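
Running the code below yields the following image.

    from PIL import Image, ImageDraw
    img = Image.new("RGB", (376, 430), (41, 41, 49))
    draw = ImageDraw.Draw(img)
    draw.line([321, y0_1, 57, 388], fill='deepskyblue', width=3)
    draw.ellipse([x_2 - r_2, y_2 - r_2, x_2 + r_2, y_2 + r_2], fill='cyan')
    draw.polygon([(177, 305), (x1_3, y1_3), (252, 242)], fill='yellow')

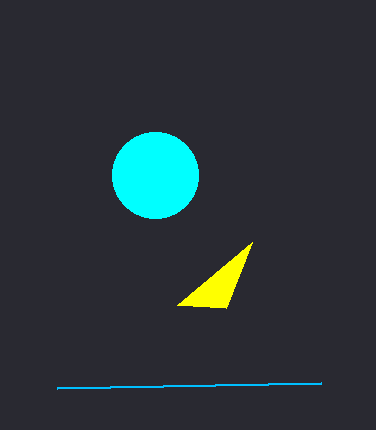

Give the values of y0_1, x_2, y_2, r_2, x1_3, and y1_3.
y0_1 = 383, x_2 = 155, y_2 = 175, r_2 = 43, x1_3 = 226, y1_3 = 308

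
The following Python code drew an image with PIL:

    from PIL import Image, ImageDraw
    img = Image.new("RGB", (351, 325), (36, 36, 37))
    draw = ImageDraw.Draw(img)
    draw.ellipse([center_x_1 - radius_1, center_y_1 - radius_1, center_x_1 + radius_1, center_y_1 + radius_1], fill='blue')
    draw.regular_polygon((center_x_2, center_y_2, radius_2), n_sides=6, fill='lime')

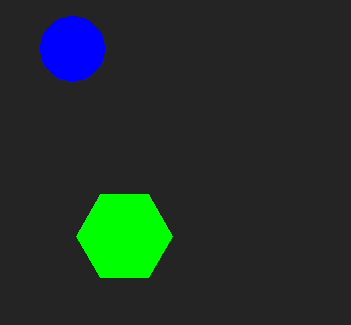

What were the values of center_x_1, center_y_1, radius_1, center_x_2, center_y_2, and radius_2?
center_x_1 = 72; center_y_1 = 48; radius_1 = 32; center_x_2 = 124; center_y_2 = 236; radius_2 = 48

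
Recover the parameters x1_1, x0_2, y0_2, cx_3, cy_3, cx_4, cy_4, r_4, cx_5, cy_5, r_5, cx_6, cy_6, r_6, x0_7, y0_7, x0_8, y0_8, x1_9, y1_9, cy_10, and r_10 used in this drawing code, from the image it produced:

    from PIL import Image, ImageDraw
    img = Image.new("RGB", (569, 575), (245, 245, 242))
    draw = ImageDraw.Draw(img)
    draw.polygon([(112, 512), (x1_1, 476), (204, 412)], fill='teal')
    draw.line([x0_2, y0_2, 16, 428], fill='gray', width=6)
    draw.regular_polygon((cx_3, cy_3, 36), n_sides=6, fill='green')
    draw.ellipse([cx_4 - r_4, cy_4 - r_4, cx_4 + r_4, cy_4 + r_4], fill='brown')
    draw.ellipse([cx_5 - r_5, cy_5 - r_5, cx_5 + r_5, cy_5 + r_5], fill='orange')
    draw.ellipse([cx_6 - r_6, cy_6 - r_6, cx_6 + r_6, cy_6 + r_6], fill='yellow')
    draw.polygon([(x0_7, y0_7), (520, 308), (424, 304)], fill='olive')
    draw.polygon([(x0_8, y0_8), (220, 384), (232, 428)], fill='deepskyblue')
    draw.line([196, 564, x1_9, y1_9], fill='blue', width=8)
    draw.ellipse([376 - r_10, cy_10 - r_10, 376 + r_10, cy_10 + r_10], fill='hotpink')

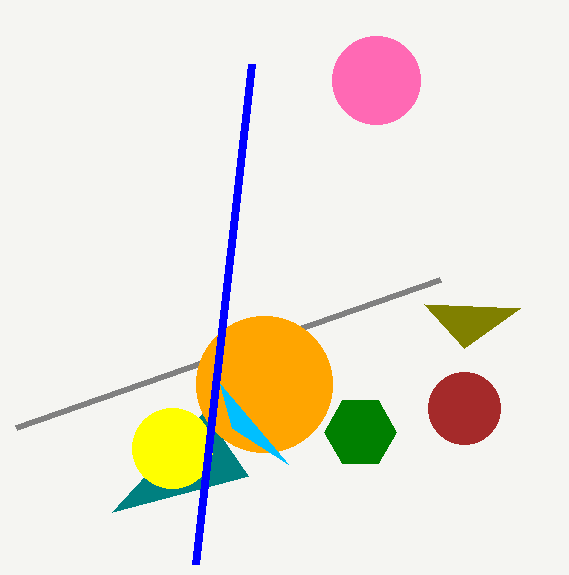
x1_1 = 248
x0_2 = 440
y0_2 = 280
cx_3 = 360
cy_3 = 432
cx_4 = 464
cy_4 = 408
r_4 = 36
cx_5 = 264
cy_5 = 384
r_5 = 68
cx_6 = 172
cy_6 = 448
r_6 = 40
x0_7 = 464
y0_7 = 348
x0_8 = 288
y0_8 = 464
x1_9 = 252
y1_9 = 64
cy_10 = 80
r_10 = 44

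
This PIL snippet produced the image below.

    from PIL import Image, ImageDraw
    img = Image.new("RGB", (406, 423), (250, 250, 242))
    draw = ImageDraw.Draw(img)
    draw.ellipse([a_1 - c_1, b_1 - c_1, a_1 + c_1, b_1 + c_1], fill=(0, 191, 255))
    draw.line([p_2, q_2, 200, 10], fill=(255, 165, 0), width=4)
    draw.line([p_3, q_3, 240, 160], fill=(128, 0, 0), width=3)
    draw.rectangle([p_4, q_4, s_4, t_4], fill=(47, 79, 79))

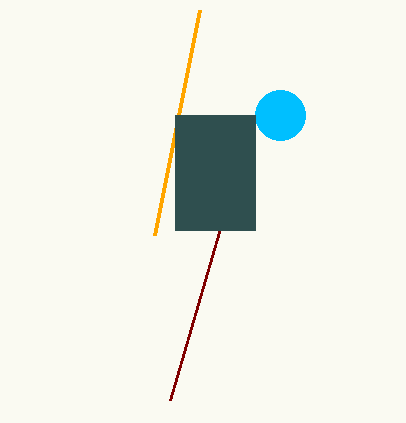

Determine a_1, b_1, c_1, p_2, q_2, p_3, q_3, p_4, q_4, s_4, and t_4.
a_1 = 280; b_1 = 115; c_1 = 25; p_2 = 155; q_2 = 235; p_3 = 170; q_3 = 400; p_4 = 175; q_4 = 115; s_4 = 255; t_4 = 230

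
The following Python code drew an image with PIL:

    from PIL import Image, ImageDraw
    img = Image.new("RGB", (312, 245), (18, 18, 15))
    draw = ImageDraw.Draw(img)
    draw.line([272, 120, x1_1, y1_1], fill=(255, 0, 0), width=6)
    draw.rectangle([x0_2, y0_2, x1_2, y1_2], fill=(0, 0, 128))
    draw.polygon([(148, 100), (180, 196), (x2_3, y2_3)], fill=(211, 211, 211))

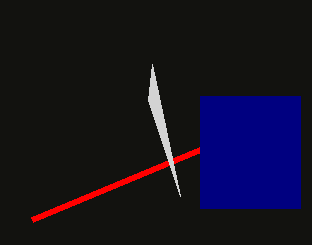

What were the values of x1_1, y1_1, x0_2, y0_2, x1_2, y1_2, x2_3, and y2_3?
x1_1 = 32; y1_1 = 220; x0_2 = 200; y0_2 = 96; x1_2 = 300; y1_2 = 208; x2_3 = 152; y2_3 = 64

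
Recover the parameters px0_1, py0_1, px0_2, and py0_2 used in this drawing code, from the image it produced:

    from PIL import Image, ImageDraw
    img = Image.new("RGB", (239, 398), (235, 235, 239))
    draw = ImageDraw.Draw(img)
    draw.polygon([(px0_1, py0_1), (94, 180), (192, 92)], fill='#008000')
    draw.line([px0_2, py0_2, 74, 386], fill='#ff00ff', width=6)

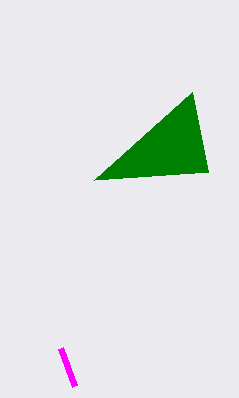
px0_1 = 208
py0_1 = 172
px0_2 = 60
py0_2 = 348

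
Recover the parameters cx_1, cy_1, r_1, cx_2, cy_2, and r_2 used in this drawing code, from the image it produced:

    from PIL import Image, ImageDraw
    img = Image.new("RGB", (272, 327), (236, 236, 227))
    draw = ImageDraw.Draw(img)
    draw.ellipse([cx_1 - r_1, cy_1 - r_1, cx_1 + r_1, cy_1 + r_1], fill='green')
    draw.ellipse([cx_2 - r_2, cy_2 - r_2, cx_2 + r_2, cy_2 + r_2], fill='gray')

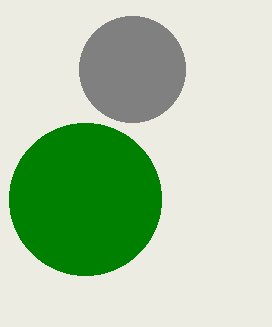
cx_1 = 85
cy_1 = 199
r_1 = 76
cx_2 = 132
cy_2 = 69
r_2 = 53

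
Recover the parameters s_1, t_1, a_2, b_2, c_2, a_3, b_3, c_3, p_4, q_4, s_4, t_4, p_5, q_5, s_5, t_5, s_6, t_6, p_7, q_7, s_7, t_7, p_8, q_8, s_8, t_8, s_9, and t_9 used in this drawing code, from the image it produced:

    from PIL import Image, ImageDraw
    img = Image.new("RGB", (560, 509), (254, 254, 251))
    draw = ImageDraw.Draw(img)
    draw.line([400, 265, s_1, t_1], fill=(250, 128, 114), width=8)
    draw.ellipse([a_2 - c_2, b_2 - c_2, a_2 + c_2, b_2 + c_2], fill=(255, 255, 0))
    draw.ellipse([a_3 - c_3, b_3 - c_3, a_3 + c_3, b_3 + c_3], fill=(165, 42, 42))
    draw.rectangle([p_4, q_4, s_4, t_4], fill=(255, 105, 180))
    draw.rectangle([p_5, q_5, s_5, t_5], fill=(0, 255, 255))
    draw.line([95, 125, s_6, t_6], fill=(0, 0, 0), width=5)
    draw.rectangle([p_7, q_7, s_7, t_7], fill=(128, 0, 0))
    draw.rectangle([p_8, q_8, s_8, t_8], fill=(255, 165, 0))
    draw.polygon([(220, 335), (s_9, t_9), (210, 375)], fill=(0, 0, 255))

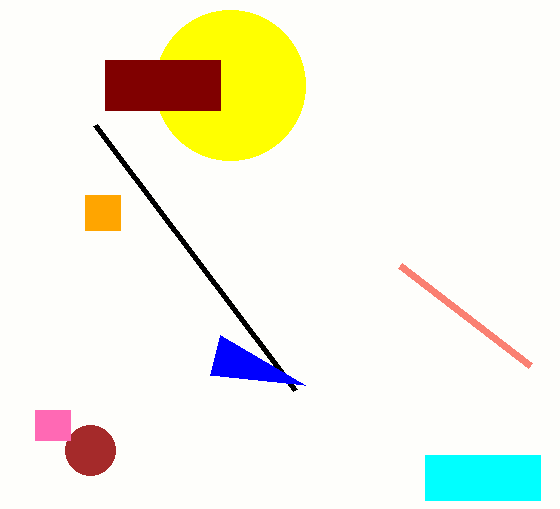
s_1 = 530
t_1 = 365
a_2 = 230
b_2 = 85
c_2 = 75
a_3 = 90
b_3 = 450
c_3 = 25
p_4 = 35
q_4 = 410
s_4 = 70
t_4 = 440
p_5 = 425
q_5 = 455
s_5 = 540
t_5 = 500
s_6 = 295
t_6 = 390
p_7 = 105
q_7 = 60
s_7 = 220
t_7 = 110
p_8 = 85
q_8 = 195
s_8 = 120
t_8 = 230
s_9 = 305
t_9 = 385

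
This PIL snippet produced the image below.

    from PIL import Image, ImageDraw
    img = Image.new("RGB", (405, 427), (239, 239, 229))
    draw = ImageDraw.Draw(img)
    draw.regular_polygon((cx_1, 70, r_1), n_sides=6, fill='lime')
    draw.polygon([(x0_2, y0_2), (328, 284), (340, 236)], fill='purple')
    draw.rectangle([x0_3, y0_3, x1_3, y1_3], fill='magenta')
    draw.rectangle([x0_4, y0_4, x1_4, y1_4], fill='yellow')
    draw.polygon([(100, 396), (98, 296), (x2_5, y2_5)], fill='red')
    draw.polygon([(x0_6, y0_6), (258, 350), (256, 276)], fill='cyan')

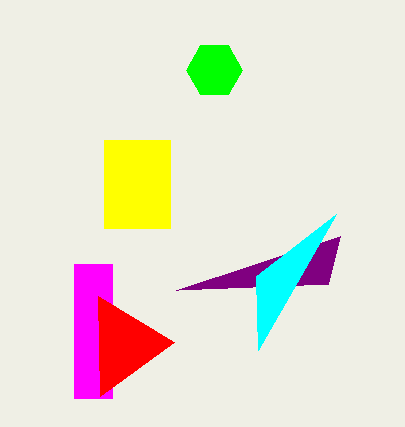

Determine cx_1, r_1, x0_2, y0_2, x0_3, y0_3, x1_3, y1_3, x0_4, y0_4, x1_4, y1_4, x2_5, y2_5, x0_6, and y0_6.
cx_1 = 214
r_1 = 28
x0_2 = 176
y0_2 = 290
x0_3 = 74
y0_3 = 264
x1_3 = 112
y1_3 = 398
x0_4 = 104
y0_4 = 140
x1_4 = 170
y1_4 = 228
x2_5 = 174
y2_5 = 342
x0_6 = 336
y0_6 = 214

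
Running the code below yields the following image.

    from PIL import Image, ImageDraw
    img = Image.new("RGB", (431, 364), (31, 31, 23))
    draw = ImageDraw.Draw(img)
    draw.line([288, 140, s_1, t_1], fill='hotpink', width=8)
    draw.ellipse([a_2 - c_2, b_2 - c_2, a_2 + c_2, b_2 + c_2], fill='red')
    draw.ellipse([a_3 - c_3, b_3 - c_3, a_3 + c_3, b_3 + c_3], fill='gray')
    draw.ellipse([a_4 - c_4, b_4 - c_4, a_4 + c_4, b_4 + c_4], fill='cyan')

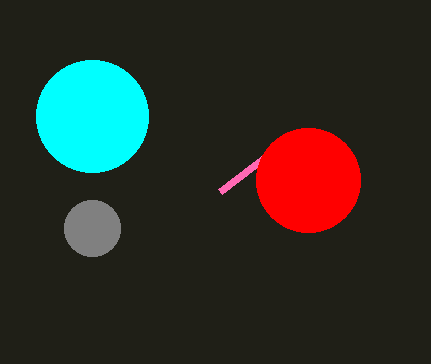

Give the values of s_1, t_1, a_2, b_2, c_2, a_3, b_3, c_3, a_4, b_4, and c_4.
s_1 = 220
t_1 = 192
a_2 = 308
b_2 = 180
c_2 = 52
a_3 = 92
b_3 = 228
c_3 = 28
a_4 = 92
b_4 = 116
c_4 = 56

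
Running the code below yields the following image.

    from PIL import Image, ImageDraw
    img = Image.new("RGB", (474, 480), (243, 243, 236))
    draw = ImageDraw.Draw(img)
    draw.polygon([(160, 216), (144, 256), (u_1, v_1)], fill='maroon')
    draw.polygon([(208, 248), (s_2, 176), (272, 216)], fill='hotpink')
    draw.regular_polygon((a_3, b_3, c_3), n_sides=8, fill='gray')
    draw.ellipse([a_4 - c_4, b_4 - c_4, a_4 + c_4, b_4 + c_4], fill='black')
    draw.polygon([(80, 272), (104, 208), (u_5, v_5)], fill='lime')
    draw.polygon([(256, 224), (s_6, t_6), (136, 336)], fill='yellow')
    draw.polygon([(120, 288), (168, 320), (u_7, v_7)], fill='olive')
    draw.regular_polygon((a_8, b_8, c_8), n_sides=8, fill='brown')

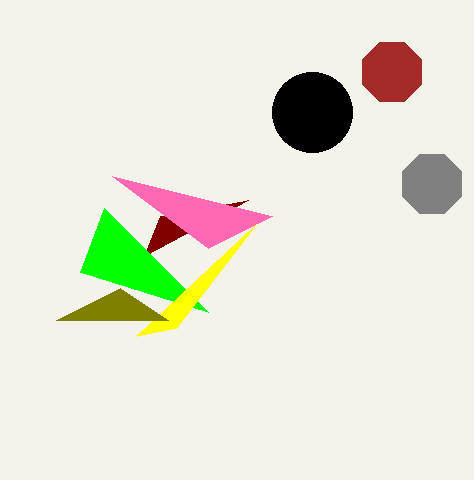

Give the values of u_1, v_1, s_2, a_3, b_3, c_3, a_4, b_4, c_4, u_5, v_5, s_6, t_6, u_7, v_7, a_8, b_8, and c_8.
u_1 = 248; v_1 = 200; s_2 = 112; a_3 = 432; b_3 = 184; c_3 = 32; a_4 = 312; b_4 = 112; c_4 = 40; u_5 = 208; v_5 = 312; s_6 = 176; t_6 = 328; u_7 = 56; v_7 = 320; a_8 = 392; b_8 = 72; c_8 = 32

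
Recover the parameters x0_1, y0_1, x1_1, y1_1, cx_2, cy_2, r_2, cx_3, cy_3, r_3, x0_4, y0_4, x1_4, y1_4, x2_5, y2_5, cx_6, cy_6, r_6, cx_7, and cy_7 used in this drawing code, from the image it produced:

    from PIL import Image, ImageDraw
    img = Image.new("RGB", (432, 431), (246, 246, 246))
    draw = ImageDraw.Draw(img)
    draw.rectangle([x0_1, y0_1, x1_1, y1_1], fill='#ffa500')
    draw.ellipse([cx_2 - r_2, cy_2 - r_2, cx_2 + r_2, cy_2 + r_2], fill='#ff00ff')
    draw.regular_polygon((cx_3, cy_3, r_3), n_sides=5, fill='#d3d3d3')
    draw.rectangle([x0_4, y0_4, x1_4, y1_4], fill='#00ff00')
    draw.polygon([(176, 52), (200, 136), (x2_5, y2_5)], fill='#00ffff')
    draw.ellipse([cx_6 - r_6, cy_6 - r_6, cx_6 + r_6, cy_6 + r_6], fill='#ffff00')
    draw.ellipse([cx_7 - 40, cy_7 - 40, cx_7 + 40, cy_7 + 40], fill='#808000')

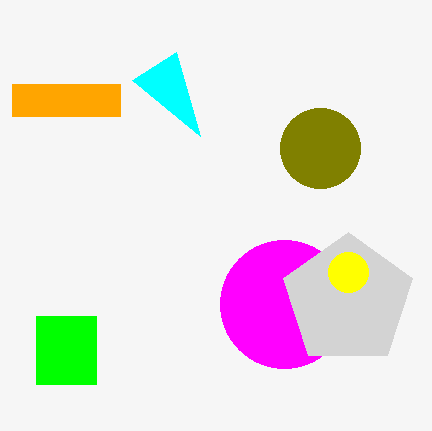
x0_1 = 12
y0_1 = 84
x1_1 = 120
y1_1 = 116
cx_2 = 284
cy_2 = 304
r_2 = 64
cx_3 = 348
cy_3 = 300
r_3 = 68
x0_4 = 36
y0_4 = 316
x1_4 = 96
y1_4 = 384
x2_5 = 132
y2_5 = 80
cx_6 = 348
cy_6 = 272
r_6 = 20
cx_7 = 320
cy_7 = 148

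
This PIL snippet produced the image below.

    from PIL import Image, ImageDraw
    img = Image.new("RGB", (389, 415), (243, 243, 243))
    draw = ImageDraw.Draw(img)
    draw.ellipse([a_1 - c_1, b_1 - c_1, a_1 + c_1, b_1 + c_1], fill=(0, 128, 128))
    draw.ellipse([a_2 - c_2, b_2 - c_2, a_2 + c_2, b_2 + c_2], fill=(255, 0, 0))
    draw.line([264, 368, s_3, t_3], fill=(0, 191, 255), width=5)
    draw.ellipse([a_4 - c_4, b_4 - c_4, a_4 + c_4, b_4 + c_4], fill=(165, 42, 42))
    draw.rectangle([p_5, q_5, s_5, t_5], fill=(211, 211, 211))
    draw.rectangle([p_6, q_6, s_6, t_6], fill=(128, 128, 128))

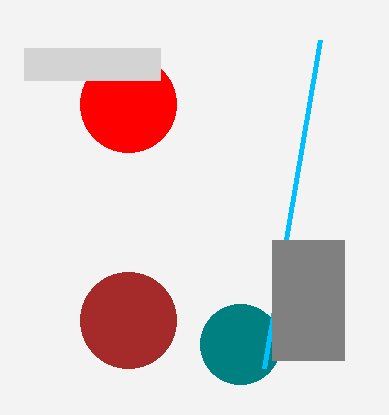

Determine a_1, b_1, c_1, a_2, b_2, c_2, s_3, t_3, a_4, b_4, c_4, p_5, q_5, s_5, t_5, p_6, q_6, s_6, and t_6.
a_1 = 240
b_1 = 344
c_1 = 40
a_2 = 128
b_2 = 104
c_2 = 48
s_3 = 320
t_3 = 40
a_4 = 128
b_4 = 320
c_4 = 48
p_5 = 24
q_5 = 48
s_5 = 160
t_5 = 80
p_6 = 272
q_6 = 240
s_6 = 344
t_6 = 360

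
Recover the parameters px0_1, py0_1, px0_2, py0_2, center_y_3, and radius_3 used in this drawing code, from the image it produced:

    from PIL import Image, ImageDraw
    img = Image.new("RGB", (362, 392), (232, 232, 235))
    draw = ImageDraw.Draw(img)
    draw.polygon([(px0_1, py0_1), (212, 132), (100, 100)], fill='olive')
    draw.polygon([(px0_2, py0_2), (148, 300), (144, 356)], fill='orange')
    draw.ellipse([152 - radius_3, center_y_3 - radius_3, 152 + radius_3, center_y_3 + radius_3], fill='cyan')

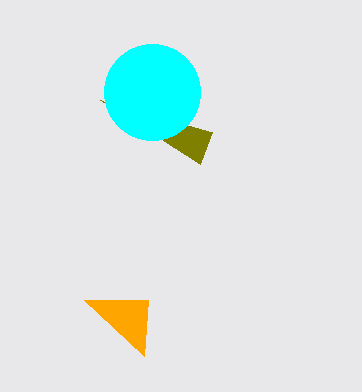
px0_1 = 200, py0_1 = 164, px0_2 = 84, py0_2 = 300, center_y_3 = 92, radius_3 = 48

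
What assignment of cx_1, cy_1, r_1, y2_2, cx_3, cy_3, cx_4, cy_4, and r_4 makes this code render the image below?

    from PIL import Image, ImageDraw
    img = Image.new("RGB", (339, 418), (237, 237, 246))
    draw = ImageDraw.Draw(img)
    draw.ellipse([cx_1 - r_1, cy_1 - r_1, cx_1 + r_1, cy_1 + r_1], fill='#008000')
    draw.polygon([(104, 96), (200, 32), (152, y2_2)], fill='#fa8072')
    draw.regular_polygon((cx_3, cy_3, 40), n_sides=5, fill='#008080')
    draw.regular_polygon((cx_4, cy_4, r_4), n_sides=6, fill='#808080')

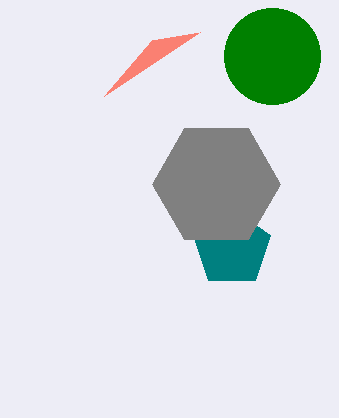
cx_1 = 272; cy_1 = 56; r_1 = 48; y2_2 = 40; cx_3 = 232; cy_3 = 248; cx_4 = 216; cy_4 = 184; r_4 = 64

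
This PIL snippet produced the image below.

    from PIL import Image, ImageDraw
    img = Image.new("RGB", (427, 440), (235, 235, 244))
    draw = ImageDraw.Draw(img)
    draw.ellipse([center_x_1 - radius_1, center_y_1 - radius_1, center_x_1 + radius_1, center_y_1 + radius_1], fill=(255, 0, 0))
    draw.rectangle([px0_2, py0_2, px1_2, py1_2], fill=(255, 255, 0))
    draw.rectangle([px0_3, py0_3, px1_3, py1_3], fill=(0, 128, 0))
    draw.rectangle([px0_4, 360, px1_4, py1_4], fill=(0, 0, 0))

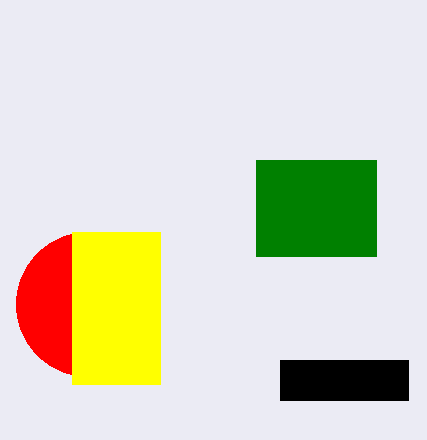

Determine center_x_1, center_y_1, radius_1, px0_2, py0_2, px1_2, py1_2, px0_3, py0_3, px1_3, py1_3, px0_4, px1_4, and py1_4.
center_x_1 = 88, center_y_1 = 304, radius_1 = 72, px0_2 = 72, py0_2 = 232, px1_2 = 160, py1_2 = 384, px0_3 = 256, py0_3 = 160, px1_3 = 376, py1_3 = 256, px0_4 = 280, px1_4 = 408, py1_4 = 400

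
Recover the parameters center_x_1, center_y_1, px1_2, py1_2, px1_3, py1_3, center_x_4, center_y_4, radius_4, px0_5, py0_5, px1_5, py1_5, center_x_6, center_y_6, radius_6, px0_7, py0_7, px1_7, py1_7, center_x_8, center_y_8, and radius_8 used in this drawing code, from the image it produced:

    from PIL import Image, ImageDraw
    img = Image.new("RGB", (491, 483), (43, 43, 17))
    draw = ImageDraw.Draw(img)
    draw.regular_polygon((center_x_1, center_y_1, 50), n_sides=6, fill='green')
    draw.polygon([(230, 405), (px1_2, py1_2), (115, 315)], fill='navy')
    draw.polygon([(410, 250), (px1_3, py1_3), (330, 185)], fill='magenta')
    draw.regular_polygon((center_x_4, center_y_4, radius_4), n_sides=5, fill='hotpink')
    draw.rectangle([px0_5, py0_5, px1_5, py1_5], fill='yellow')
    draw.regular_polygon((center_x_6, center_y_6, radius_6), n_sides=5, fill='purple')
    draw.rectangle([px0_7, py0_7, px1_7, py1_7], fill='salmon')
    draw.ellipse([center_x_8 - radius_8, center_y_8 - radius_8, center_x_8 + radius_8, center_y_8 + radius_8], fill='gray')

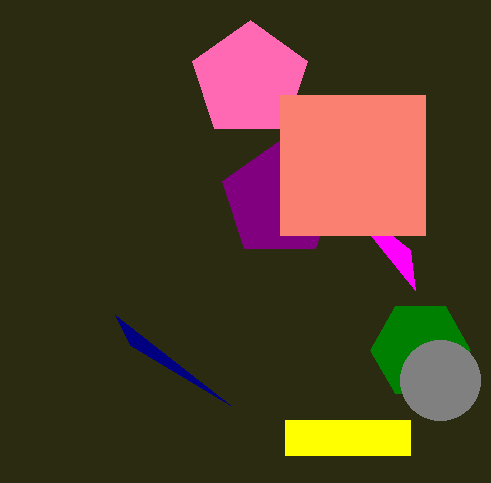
center_x_1 = 420; center_y_1 = 350; px1_2 = 130; py1_2 = 345; px1_3 = 415; py1_3 = 290; center_x_4 = 250; center_y_4 = 80; radius_4 = 60; px0_5 = 285; py0_5 = 420; px1_5 = 410; py1_5 = 455; center_x_6 = 280; center_y_6 = 200; radius_6 = 60; px0_7 = 280; py0_7 = 95; px1_7 = 425; py1_7 = 235; center_x_8 = 440; center_y_8 = 380; radius_8 = 40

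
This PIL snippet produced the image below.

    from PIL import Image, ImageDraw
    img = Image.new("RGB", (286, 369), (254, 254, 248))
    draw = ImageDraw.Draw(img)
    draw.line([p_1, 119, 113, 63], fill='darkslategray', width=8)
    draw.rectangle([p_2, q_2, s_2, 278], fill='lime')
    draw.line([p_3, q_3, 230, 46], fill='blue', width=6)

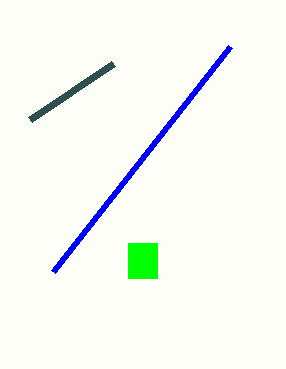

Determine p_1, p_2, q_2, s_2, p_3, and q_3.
p_1 = 30
p_2 = 128
q_2 = 243
s_2 = 157
p_3 = 53
q_3 = 271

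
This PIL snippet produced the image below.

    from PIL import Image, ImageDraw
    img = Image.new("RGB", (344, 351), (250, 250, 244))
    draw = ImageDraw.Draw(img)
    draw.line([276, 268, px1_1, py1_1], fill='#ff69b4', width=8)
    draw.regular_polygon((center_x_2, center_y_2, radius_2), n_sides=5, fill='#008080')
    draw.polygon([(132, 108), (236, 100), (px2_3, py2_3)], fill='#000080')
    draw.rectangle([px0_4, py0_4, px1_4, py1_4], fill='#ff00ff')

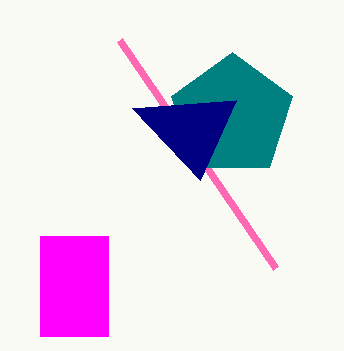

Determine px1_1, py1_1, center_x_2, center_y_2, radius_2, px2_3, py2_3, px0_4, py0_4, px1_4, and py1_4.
px1_1 = 120; py1_1 = 40; center_x_2 = 232; center_y_2 = 116; radius_2 = 64; px2_3 = 200; py2_3 = 180; px0_4 = 40; py0_4 = 236; px1_4 = 108; py1_4 = 336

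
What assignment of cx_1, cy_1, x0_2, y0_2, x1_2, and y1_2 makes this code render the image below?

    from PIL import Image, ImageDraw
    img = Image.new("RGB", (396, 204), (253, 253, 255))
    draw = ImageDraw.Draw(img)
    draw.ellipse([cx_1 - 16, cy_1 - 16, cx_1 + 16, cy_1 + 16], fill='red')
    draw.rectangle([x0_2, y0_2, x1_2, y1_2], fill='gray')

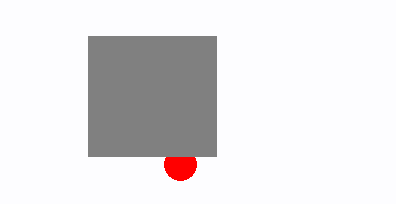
cx_1 = 180, cy_1 = 164, x0_2 = 88, y0_2 = 36, x1_2 = 216, y1_2 = 156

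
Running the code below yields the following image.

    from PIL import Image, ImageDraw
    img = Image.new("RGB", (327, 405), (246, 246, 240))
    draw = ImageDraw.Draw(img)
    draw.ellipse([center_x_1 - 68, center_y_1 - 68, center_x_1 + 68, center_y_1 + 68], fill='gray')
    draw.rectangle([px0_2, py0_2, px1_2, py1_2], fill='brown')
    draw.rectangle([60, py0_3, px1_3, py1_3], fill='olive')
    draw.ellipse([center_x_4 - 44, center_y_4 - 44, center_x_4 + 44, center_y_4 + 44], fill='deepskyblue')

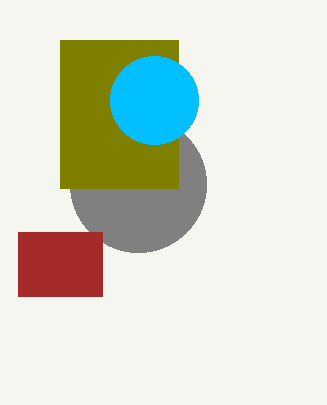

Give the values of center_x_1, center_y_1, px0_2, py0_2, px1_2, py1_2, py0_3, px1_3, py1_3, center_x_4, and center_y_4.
center_x_1 = 138, center_y_1 = 184, px0_2 = 18, py0_2 = 232, px1_2 = 102, py1_2 = 296, py0_3 = 40, px1_3 = 178, py1_3 = 188, center_x_4 = 154, center_y_4 = 100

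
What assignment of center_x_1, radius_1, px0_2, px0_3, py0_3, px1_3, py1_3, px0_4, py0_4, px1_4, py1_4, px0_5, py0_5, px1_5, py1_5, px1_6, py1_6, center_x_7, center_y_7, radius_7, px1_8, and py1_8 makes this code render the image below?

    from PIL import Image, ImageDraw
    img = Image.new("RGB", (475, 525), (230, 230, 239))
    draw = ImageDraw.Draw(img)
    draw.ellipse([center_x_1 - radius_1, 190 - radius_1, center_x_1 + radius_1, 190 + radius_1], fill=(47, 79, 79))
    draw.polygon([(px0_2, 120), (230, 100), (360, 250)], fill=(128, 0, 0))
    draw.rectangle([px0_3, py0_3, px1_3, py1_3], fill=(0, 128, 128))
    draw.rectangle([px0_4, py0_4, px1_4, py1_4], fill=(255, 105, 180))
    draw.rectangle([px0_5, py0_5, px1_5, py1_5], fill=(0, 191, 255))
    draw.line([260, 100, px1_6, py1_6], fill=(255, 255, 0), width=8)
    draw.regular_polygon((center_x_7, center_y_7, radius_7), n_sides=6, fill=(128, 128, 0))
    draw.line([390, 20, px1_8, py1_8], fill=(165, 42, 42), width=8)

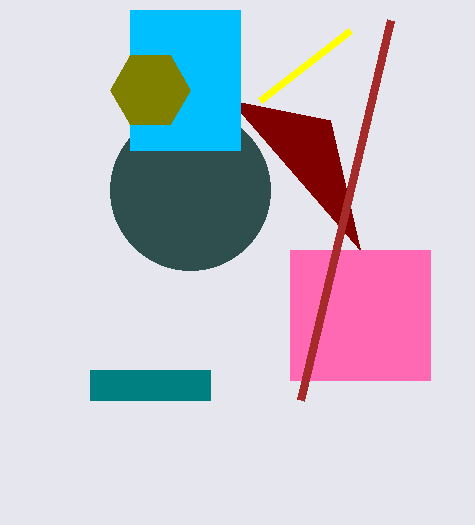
center_x_1 = 190
radius_1 = 80
px0_2 = 330
px0_3 = 90
py0_3 = 370
px1_3 = 210
py1_3 = 400
px0_4 = 290
py0_4 = 250
px1_4 = 430
py1_4 = 380
px0_5 = 130
py0_5 = 10
px1_5 = 240
py1_5 = 150
px1_6 = 350
py1_6 = 30
center_x_7 = 150
center_y_7 = 90
radius_7 = 40
px1_8 = 300
py1_8 = 400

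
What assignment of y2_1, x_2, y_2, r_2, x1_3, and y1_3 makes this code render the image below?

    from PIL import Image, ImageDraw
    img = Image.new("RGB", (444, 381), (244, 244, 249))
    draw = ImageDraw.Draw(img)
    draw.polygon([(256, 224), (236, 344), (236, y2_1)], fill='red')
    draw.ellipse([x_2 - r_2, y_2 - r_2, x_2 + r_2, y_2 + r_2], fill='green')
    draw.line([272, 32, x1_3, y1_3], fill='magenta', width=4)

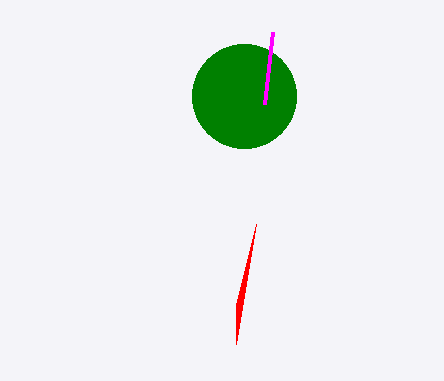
y2_1 = 304
x_2 = 244
y_2 = 96
r_2 = 52
x1_3 = 264
y1_3 = 104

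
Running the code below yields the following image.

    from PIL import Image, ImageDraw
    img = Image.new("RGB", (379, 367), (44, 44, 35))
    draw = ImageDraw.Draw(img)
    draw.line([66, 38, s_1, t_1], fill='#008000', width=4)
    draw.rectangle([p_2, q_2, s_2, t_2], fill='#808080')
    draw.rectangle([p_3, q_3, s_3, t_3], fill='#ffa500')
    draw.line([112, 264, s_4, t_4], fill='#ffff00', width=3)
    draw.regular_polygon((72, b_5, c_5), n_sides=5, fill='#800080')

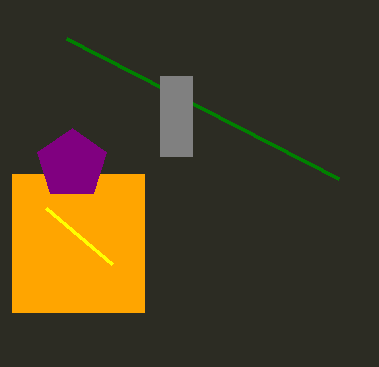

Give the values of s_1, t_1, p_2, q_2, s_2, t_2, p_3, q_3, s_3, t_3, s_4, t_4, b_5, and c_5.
s_1 = 338, t_1 = 178, p_2 = 160, q_2 = 76, s_2 = 192, t_2 = 156, p_3 = 12, q_3 = 174, s_3 = 144, t_3 = 312, s_4 = 46, t_4 = 208, b_5 = 164, c_5 = 36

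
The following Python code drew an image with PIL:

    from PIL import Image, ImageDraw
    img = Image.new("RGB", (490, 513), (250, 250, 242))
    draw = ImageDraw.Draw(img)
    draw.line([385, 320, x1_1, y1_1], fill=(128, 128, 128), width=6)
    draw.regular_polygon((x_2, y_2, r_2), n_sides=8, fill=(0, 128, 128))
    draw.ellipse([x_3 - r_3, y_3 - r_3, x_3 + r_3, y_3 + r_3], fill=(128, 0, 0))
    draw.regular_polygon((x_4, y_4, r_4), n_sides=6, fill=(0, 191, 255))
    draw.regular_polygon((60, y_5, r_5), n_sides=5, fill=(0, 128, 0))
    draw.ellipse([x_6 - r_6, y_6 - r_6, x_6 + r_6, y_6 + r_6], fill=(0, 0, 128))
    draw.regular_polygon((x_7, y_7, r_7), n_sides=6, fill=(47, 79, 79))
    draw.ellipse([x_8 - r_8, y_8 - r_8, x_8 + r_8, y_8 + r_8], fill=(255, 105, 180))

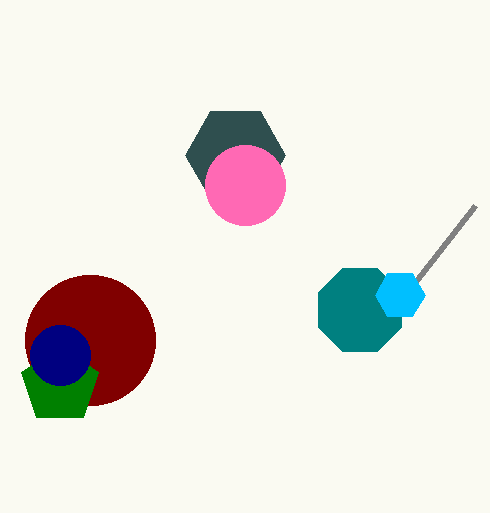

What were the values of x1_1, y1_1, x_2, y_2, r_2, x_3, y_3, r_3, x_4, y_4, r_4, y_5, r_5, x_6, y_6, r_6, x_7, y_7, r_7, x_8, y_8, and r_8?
x1_1 = 475
y1_1 = 205
x_2 = 360
y_2 = 310
r_2 = 45
x_3 = 90
y_3 = 340
r_3 = 65
x_4 = 400
y_4 = 295
r_4 = 25
y_5 = 385
r_5 = 40
x_6 = 60
y_6 = 355
r_6 = 30
x_7 = 235
y_7 = 155
r_7 = 50
x_8 = 245
y_8 = 185
r_8 = 40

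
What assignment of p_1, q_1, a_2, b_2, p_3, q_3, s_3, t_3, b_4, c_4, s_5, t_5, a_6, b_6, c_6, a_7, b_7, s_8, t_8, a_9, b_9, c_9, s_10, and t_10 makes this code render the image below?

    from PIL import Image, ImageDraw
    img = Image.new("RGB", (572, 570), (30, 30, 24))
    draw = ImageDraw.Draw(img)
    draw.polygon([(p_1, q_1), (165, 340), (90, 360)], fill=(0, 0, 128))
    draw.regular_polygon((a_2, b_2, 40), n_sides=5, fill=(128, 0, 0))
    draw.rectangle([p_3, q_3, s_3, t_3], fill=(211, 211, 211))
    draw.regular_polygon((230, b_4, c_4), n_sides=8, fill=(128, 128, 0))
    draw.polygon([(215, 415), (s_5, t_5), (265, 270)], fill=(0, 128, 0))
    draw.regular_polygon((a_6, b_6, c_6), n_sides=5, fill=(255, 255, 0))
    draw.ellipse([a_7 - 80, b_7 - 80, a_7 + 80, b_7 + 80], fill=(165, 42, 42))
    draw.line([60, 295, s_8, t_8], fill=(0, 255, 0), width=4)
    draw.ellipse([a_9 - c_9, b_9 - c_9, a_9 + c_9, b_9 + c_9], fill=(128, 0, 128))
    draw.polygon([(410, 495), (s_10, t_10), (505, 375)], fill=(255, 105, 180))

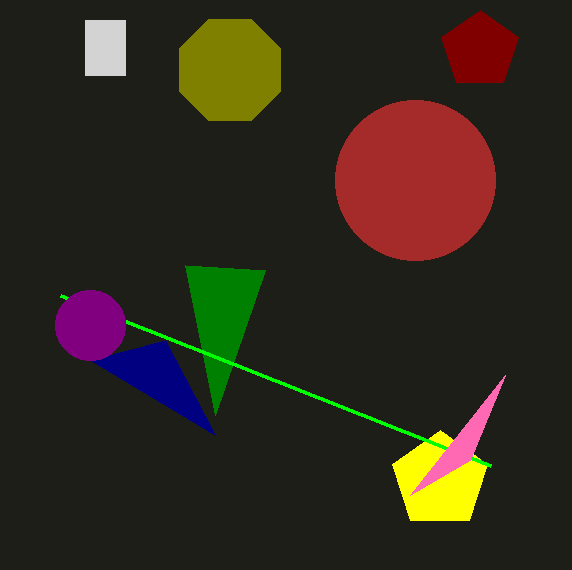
p_1 = 215
q_1 = 435
a_2 = 480
b_2 = 50
p_3 = 85
q_3 = 20
s_3 = 125
t_3 = 75
b_4 = 70
c_4 = 55
s_5 = 185
t_5 = 265
a_6 = 440
b_6 = 480
c_6 = 50
a_7 = 415
b_7 = 180
s_8 = 490
t_8 = 465
a_9 = 90
b_9 = 325
c_9 = 35
s_10 = 470
t_10 = 460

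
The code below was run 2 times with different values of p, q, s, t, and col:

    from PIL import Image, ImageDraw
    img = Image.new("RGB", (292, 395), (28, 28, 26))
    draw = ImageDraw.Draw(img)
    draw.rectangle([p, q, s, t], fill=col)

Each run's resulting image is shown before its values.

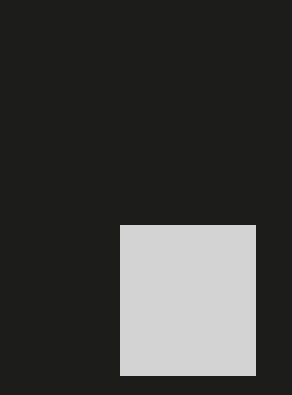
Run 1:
p = 120, q = 225, s = 255, t = 375, col = 'lightgray'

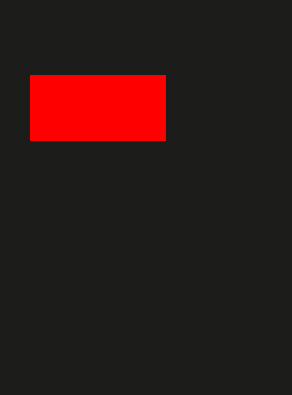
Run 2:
p = 30; q = 75; s = 165; t = 140; col = 'red'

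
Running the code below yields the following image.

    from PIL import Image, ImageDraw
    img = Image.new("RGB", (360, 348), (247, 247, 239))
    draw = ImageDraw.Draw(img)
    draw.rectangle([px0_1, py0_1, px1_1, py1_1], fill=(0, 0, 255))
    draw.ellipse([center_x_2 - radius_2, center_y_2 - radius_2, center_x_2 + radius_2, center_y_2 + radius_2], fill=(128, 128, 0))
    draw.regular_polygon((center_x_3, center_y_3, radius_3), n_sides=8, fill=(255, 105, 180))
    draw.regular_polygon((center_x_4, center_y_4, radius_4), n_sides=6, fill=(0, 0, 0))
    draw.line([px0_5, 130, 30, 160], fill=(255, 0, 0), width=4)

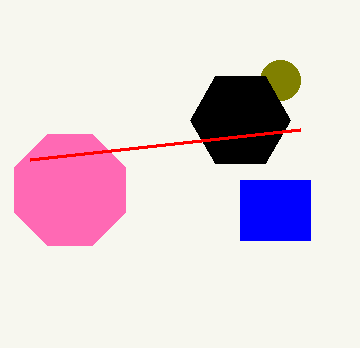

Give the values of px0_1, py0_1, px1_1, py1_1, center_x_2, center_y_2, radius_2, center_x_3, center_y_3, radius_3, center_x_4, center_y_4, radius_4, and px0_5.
px0_1 = 240; py0_1 = 180; px1_1 = 310; py1_1 = 240; center_x_2 = 280; center_y_2 = 80; radius_2 = 20; center_x_3 = 70; center_y_3 = 190; radius_3 = 60; center_x_4 = 240; center_y_4 = 120; radius_4 = 50; px0_5 = 300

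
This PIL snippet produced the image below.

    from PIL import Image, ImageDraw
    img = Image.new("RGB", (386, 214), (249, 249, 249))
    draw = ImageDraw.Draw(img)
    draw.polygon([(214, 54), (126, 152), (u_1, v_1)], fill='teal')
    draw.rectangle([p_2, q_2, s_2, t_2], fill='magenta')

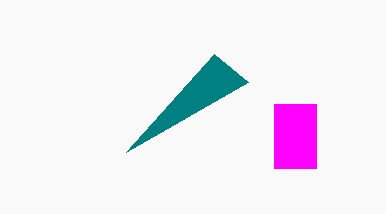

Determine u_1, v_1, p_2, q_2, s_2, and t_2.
u_1 = 248, v_1 = 82, p_2 = 274, q_2 = 104, s_2 = 316, t_2 = 168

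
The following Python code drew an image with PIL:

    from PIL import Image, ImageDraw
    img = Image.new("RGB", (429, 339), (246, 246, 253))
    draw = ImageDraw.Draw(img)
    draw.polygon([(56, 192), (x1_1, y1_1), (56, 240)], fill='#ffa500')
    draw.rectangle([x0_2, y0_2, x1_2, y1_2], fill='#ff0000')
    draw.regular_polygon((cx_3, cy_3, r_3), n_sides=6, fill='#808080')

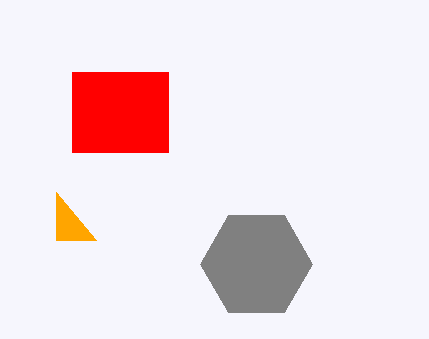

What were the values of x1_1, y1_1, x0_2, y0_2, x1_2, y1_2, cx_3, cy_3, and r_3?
x1_1 = 96
y1_1 = 240
x0_2 = 72
y0_2 = 72
x1_2 = 168
y1_2 = 152
cx_3 = 256
cy_3 = 264
r_3 = 56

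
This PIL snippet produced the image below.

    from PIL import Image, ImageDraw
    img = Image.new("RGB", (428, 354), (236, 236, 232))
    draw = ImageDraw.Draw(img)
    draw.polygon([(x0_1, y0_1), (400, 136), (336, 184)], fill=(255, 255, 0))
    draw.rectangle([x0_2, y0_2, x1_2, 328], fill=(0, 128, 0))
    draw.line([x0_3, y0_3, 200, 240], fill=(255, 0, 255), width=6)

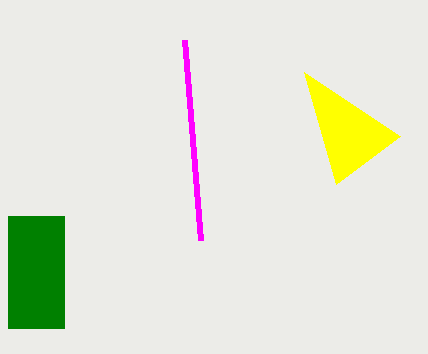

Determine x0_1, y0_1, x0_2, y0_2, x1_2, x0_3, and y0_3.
x0_1 = 304
y0_1 = 72
x0_2 = 8
y0_2 = 216
x1_2 = 64
x0_3 = 184
y0_3 = 40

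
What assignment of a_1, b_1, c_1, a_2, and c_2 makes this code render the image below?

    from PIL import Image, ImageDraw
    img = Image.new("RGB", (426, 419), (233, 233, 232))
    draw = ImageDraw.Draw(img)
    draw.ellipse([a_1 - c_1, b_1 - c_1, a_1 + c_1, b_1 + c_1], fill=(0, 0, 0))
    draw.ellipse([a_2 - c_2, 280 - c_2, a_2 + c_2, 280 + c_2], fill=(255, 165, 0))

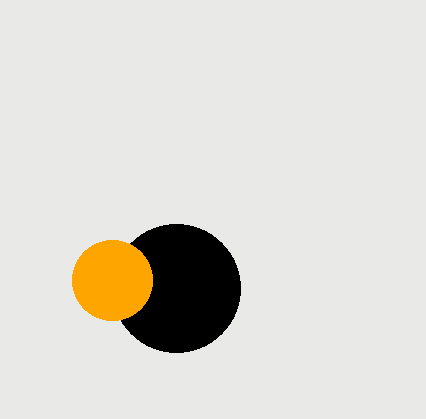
a_1 = 176, b_1 = 288, c_1 = 64, a_2 = 112, c_2 = 40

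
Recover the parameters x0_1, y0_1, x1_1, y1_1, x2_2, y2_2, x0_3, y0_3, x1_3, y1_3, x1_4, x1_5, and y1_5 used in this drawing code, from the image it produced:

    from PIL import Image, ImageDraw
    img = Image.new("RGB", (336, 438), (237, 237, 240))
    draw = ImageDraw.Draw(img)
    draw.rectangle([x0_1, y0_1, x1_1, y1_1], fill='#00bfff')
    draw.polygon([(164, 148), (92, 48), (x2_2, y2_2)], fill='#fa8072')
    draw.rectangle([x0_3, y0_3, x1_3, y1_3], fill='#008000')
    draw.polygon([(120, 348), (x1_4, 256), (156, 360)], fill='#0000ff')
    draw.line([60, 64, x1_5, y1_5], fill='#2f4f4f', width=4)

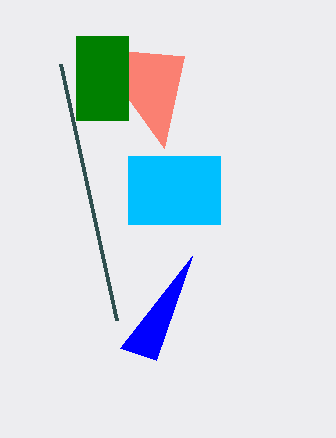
x0_1 = 128; y0_1 = 156; x1_1 = 220; y1_1 = 224; x2_2 = 184; y2_2 = 56; x0_3 = 76; y0_3 = 36; x1_3 = 128; y1_3 = 120; x1_4 = 192; x1_5 = 116; y1_5 = 320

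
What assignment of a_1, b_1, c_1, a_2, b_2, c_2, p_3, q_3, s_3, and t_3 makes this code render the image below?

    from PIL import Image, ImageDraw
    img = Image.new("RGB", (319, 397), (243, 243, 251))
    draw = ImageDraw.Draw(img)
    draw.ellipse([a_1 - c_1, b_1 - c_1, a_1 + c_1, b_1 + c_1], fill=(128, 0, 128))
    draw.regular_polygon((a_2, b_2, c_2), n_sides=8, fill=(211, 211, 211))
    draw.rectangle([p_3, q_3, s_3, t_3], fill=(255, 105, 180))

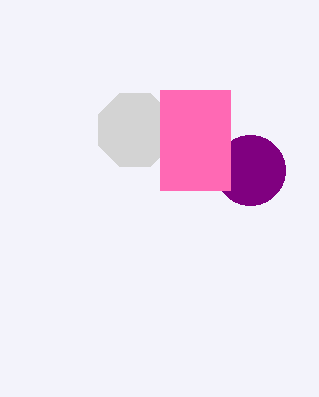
a_1 = 250
b_1 = 170
c_1 = 35
a_2 = 135
b_2 = 130
c_2 = 40
p_3 = 160
q_3 = 90
s_3 = 230
t_3 = 190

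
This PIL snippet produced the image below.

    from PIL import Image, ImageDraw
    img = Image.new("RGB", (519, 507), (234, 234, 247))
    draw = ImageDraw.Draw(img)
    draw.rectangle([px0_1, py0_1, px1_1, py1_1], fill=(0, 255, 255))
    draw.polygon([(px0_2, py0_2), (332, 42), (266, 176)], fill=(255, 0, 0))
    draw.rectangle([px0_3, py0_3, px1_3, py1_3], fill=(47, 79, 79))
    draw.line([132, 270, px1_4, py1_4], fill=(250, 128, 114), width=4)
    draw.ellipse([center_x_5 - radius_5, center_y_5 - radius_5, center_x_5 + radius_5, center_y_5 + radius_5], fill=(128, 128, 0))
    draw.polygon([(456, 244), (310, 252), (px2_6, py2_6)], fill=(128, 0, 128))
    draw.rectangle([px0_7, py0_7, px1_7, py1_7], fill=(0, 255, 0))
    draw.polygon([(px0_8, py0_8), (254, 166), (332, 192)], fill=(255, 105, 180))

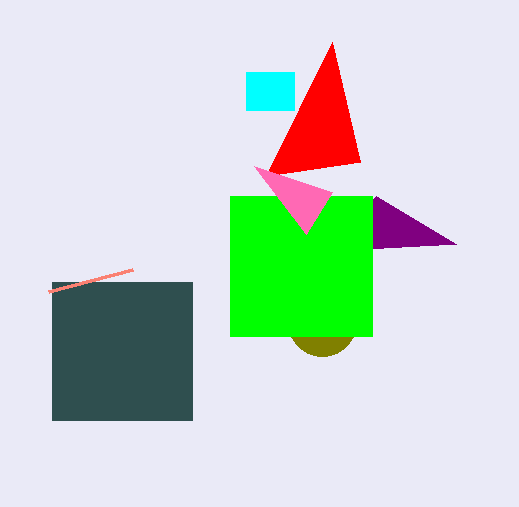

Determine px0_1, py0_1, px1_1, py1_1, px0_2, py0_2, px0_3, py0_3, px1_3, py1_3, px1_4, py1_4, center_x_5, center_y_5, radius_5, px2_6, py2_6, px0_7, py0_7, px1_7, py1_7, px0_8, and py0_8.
px0_1 = 246, py0_1 = 72, px1_1 = 294, py1_1 = 110, px0_2 = 360, py0_2 = 162, px0_3 = 52, py0_3 = 282, px1_3 = 192, py1_3 = 420, px1_4 = 48, py1_4 = 292, center_x_5 = 322, center_y_5 = 322, radius_5 = 34, px2_6 = 376, py2_6 = 196, px0_7 = 230, py0_7 = 196, px1_7 = 372, py1_7 = 336, px0_8 = 306, py0_8 = 234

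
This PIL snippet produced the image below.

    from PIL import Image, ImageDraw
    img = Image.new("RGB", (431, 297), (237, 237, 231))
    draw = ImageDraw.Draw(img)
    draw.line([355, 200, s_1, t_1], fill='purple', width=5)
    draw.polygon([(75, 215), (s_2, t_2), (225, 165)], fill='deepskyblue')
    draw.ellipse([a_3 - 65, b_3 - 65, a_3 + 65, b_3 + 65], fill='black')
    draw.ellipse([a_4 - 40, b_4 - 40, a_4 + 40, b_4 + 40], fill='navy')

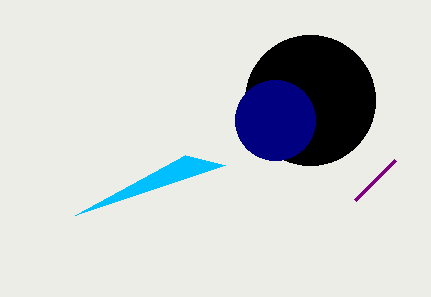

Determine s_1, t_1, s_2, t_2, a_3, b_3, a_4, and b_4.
s_1 = 395
t_1 = 160
s_2 = 185
t_2 = 155
a_3 = 310
b_3 = 100
a_4 = 275
b_4 = 120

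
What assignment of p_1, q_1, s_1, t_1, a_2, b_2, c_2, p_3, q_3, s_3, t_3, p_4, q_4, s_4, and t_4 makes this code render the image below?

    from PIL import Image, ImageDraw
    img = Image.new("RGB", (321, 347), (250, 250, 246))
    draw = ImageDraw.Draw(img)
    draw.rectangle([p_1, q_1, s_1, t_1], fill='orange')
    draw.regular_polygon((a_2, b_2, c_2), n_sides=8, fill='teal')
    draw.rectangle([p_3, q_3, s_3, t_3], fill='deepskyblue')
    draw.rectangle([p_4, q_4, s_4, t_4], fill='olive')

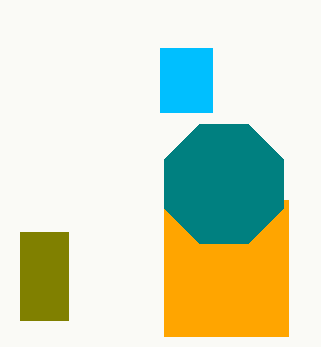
p_1 = 164
q_1 = 200
s_1 = 288
t_1 = 336
a_2 = 224
b_2 = 184
c_2 = 64
p_3 = 160
q_3 = 48
s_3 = 212
t_3 = 112
p_4 = 20
q_4 = 232
s_4 = 68
t_4 = 320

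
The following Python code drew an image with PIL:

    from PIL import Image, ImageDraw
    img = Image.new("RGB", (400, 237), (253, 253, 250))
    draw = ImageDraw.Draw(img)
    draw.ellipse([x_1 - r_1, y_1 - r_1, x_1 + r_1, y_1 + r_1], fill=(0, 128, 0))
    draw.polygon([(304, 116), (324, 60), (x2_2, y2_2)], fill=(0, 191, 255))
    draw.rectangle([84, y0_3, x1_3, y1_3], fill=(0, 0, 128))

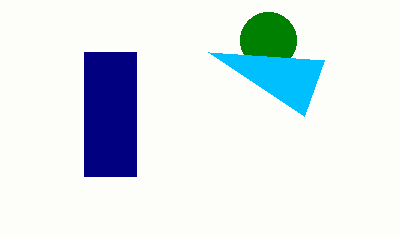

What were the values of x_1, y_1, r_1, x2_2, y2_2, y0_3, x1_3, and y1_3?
x_1 = 268, y_1 = 40, r_1 = 28, x2_2 = 208, y2_2 = 52, y0_3 = 52, x1_3 = 136, y1_3 = 176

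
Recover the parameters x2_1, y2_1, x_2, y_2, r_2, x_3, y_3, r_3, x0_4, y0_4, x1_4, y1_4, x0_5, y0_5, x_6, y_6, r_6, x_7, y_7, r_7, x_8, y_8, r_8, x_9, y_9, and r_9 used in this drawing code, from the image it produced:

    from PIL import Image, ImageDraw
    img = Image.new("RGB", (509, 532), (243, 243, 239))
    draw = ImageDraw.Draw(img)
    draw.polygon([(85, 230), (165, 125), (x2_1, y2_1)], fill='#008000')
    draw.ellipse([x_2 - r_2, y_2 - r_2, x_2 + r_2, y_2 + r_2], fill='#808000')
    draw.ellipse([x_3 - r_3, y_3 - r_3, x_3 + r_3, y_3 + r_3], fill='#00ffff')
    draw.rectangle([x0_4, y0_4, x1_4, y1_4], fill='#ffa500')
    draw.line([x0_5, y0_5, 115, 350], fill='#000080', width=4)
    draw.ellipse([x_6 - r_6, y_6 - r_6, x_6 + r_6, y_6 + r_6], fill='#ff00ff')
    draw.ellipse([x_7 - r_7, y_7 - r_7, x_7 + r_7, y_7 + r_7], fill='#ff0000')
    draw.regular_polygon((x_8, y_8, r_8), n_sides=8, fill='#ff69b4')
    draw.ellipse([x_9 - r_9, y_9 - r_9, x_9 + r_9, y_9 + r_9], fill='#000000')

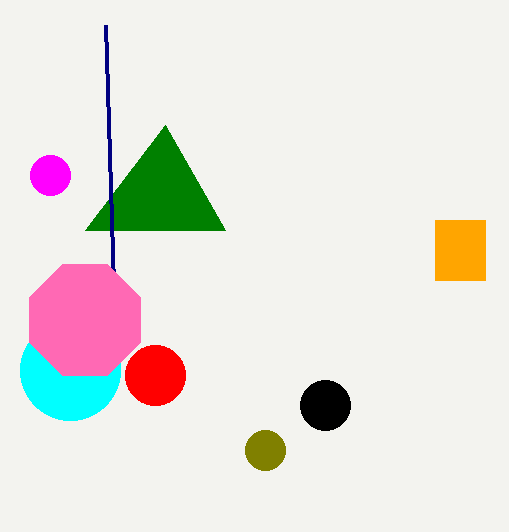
x2_1 = 225, y2_1 = 230, x_2 = 265, y_2 = 450, r_2 = 20, x_3 = 70, y_3 = 370, r_3 = 50, x0_4 = 435, y0_4 = 220, x1_4 = 485, y1_4 = 280, x0_5 = 105, y0_5 = 25, x_6 = 50, y_6 = 175, r_6 = 20, x_7 = 155, y_7 = 375, r_7 = 30, x_8 = 85, y_8 = 320, r_8 = 60, x_9 = 325, y_9 = 405, r_9 = 25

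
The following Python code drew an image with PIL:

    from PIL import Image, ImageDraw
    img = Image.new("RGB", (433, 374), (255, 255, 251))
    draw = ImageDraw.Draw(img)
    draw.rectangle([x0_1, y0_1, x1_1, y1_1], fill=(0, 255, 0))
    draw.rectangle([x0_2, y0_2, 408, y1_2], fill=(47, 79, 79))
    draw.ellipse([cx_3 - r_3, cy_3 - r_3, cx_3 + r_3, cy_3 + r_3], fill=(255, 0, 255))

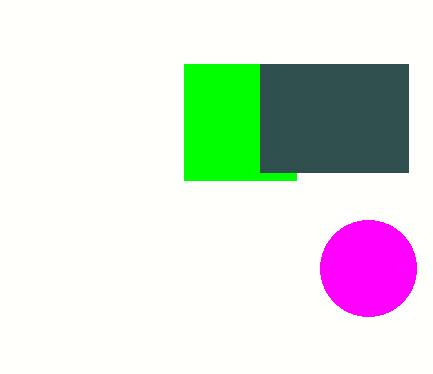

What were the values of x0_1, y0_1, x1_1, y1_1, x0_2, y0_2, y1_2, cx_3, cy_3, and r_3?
x0_1 = 184; y0_1 = 64; x1_1 = 296; y1_1 = 180; x0_2 = 260; y0_2 = 64; y1_2 = 172; cx_3 = 368; cy_3 = 268; r_3 = 48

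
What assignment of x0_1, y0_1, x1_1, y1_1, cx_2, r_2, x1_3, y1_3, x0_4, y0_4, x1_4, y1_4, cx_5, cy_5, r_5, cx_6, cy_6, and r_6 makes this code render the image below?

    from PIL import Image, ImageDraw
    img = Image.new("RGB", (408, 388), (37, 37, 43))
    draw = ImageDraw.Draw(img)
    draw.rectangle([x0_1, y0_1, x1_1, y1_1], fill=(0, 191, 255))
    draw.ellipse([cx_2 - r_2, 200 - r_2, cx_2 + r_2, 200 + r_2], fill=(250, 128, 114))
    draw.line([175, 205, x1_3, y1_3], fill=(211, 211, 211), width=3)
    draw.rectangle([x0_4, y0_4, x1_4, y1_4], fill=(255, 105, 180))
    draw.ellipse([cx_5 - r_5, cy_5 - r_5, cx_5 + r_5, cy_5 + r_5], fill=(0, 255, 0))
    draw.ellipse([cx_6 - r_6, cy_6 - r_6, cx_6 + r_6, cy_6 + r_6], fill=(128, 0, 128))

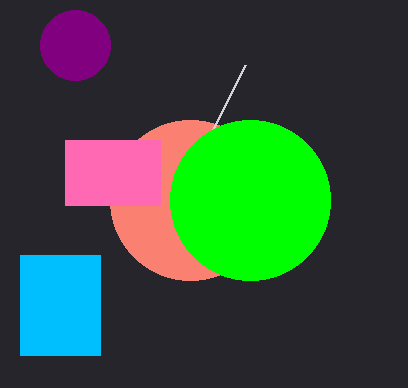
x0_1 = 20; y0_1 = 255; x1_1 = 100; y1_1 = 355; cx_2 = 190; r_2 = 80; x1_3 = 245; y1_3 = 65; x0_4 = 65; y0_4 = 140; x1_4 = 160; y1_4 = 205; cx_5 = 250; cy_5 = 200; r_5 = 80; cx_6 = 75; cy_6 = 45; r_6 = 35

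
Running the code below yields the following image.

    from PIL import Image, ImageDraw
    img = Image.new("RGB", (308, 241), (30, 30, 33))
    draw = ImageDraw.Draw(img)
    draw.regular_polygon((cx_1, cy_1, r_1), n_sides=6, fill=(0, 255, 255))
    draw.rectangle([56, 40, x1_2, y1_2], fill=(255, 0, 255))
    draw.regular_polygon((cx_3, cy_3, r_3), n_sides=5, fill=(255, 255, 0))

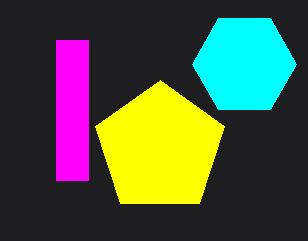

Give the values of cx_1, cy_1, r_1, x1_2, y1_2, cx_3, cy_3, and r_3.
cx_1 = 244, cy_1 = 64, r_1 = 52, x1_2 = 88, y1_2 = 180, cx_3 = 160, cy_3 = 148, r_3 = 68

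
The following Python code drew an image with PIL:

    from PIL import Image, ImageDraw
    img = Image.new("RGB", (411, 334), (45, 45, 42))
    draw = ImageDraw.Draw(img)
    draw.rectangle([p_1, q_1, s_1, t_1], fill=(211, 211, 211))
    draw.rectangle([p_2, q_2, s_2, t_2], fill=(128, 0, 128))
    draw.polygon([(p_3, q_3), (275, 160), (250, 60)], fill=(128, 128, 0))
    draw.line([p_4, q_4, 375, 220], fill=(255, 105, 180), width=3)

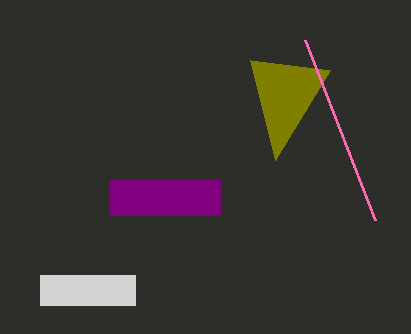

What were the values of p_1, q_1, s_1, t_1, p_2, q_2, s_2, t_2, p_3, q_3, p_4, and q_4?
p_1 = 40
q_1 = 275
s_1 = 135
t_1 = 305
p_2 = 110
q_2 = 180
s_2 = 220
t_2 = 215
p_3 = 330
q_3 = 70
p_4 = 305
q_4 = 40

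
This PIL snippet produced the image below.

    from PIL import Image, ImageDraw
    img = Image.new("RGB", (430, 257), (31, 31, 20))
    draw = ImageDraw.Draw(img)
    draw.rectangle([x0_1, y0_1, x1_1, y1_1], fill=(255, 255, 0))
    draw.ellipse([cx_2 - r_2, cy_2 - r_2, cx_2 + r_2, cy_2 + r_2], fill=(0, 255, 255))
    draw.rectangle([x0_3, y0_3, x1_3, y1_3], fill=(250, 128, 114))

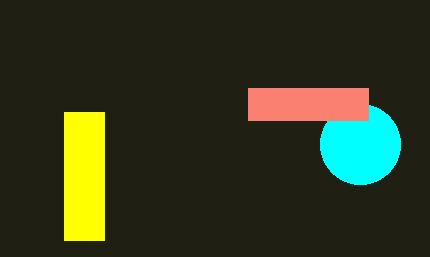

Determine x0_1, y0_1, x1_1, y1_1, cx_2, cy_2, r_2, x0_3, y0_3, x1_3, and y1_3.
x0_1 = 64, y0_1 = 112, x1_1 = 104, y1_1 = 240, cx_2 = 360, cy_2 = 144, r_2 = 40, x0_3 = 248, y0_3 = 88, x1_3 = 368, y1_3 = 120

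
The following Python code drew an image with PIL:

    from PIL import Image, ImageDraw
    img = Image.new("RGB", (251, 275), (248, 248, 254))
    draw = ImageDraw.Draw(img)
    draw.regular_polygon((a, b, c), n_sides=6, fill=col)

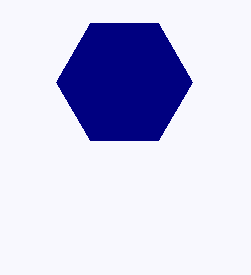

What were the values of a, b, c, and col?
a = 124
b = 82
c = 68
col = 'navy'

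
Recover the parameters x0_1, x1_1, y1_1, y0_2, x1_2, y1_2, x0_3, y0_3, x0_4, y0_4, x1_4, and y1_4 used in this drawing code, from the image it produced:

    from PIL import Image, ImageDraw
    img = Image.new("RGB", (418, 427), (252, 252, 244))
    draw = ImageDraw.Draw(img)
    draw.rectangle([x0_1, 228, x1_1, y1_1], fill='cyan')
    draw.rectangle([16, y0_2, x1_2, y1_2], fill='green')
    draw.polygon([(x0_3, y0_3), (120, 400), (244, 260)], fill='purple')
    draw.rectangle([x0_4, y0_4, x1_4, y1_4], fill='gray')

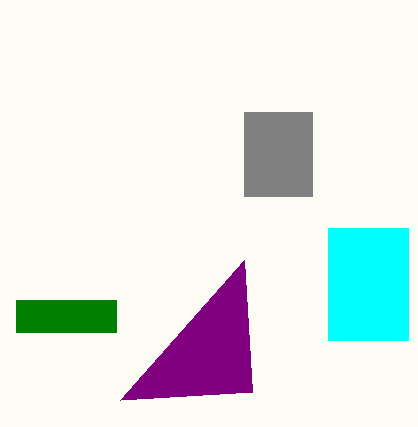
x0_1 = 328, x1_1 = 408, y1_1 = 340, y0_2 = 300, x1_2 = 116, y1_2 = 332, x0_3 = 252, y0_3 = 392, x0_4 = 244, y0_4 = 112, x1_4 = 312, y1_4 = 196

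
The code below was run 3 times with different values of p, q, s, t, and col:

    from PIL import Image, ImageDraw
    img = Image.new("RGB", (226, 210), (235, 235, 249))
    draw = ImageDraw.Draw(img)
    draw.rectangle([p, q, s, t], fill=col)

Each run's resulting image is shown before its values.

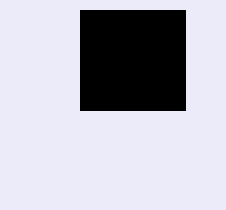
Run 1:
p = 80
q = 10
s = 185
t = 110
col = 'black'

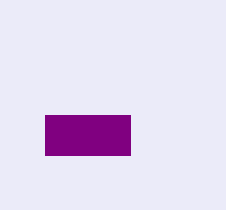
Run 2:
p = 45, q = 115, s = 130, t = 155, col = 'purple'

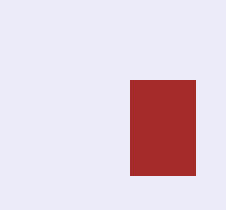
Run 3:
p = 130
q = 80
s = 195
t = 175
col = 'brown'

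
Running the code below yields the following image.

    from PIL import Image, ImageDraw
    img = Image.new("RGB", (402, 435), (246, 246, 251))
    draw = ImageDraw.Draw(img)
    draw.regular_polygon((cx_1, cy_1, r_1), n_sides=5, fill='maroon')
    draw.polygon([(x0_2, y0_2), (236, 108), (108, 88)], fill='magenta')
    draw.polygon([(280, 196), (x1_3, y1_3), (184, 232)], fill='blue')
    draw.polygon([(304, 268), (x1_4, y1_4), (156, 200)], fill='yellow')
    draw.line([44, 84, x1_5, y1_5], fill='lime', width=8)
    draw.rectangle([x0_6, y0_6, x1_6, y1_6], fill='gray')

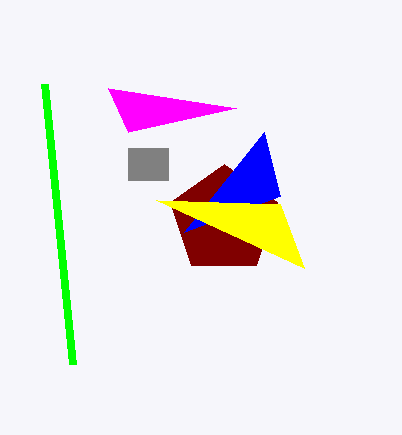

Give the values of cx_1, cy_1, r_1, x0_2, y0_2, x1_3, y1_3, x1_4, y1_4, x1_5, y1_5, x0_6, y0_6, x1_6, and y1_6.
cx_1 = 224
cy_1 = 220
r_1 = 56
x0_2 = 128
y0_2 = 132
x1_3 = 264
y1_3 = 132
x1_4 = 280
y1_4 = 204
x1_5 = 72
y1_5 = 364
x0_6 = 128
y0_6 = 148
x1_6 = 168
y1_6 = 180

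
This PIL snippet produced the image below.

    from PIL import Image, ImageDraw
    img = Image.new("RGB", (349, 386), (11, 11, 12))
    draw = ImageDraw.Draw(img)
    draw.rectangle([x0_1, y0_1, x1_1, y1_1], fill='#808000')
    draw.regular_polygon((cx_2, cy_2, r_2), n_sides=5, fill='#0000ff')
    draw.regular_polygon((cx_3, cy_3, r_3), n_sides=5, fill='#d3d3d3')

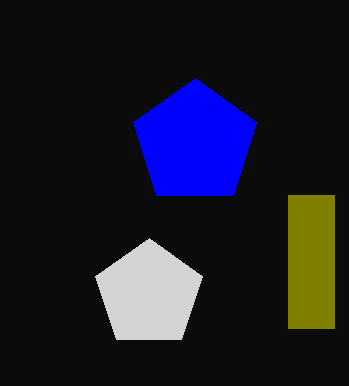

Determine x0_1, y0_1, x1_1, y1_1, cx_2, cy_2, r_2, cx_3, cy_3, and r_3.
x0_1 = 288
y0_1 = 195
x1_1 = 334
y1_1 = 328
cx_2 = 195
cy_2 = 143
r_2 = 65
cx_3 = 149
cy_3 = 294
r_3 = 56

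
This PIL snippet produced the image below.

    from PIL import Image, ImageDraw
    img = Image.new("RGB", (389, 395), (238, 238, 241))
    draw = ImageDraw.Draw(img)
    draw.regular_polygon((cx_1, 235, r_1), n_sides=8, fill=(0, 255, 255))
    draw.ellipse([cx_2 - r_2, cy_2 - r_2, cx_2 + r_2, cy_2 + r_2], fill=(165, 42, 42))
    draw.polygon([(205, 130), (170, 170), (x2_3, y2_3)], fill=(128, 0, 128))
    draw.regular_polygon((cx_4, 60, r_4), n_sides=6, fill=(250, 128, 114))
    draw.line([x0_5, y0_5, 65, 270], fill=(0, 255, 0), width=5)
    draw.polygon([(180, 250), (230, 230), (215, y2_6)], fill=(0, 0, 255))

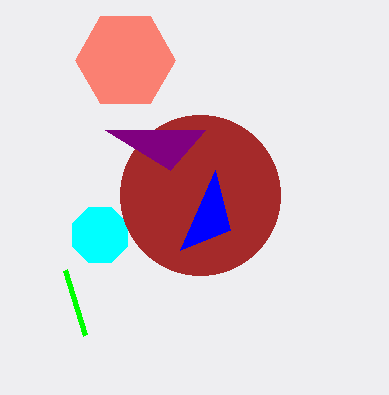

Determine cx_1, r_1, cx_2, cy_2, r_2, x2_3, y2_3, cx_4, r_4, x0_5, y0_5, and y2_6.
cx_1 = 100
r_1 = 30
cx_2 = 200
cy_2 = 195
r_2 = 80
x2_3 = 105
y2_3 = 130
cx_4 = 125
r_4 = 50
x0_5 = 85
y0_5 = 335
y2_6 = 170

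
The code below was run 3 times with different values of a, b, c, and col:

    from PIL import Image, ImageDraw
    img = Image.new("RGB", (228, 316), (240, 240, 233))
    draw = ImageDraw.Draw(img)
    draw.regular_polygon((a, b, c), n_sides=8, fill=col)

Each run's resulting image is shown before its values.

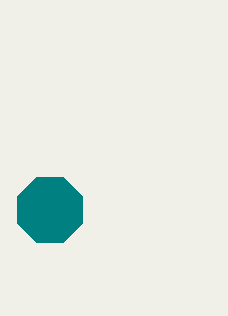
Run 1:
a = 50, b = 210, c = 35, col = 'teal'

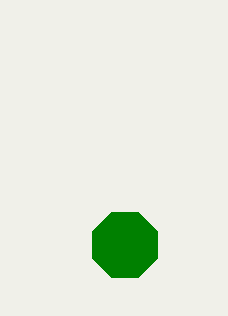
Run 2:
a = 125
b = 245
c = 35
col = 'green'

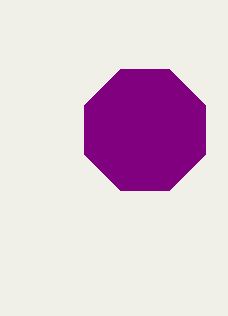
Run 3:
a = 145; b = 130; c = 65; col = 'purple'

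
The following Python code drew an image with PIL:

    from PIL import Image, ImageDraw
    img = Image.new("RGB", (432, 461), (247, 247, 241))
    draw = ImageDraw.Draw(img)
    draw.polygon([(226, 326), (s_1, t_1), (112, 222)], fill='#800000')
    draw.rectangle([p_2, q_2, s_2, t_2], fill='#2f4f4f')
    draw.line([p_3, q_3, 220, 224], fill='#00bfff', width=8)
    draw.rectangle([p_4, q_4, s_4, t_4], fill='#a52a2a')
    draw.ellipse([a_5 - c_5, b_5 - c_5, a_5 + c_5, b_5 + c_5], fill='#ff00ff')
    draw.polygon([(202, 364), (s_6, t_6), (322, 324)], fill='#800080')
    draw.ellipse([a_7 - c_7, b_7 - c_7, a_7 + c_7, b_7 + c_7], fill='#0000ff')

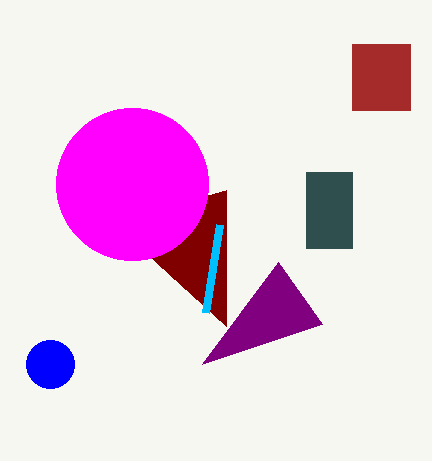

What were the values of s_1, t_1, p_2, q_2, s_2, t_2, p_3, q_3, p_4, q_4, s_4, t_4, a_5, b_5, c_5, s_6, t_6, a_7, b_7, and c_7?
s_1 = 226; t_1 = 190; p_2 = 306; q_2 = 172; s_2 = 352; t_2 = 248; p_3 = 206; q_3 = 312; p_4 = 352; q_4 = 44; s_4 = 410; t_4 = 110; a_5 = 132; b_5 = 184; c_5 = 76; s_6 = 278; t_6 = 262; a_7 = 50; b_7 = 364; c_7 = 24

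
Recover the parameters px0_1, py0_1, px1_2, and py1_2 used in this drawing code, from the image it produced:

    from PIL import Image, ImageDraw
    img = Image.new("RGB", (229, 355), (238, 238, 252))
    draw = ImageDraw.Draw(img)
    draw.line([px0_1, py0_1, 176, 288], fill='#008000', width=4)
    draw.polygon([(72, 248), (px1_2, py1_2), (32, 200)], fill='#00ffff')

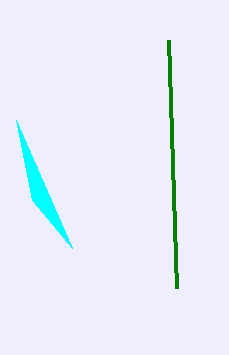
px0_1 = 168
py0_1 = 40
px1_2 = 16
py1_2 = 120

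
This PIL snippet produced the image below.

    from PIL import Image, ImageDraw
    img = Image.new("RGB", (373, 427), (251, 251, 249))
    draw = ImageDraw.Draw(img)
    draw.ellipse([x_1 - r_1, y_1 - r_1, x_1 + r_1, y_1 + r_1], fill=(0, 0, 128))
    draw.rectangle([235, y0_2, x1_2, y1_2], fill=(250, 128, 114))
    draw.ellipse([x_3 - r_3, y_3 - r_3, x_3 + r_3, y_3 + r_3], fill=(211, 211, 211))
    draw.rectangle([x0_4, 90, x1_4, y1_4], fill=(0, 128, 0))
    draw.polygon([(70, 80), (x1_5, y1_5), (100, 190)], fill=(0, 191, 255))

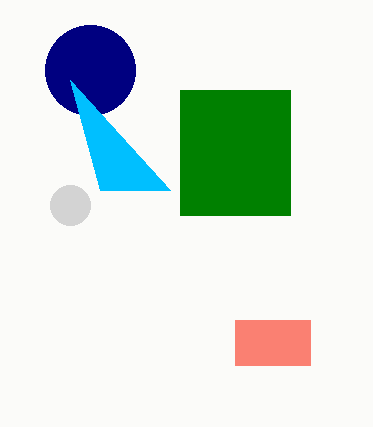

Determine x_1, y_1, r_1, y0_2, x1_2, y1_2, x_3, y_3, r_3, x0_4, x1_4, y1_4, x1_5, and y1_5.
x_1 = 90, y_1 = 70, r_1 = 45, y0_2 = 320, x1_2 = 310, y1_2 = 365, x_3 = 70, y_3 = 205, r_3 = 20, x0_4 = 180, x1_4 = 290, y1_4 = 215, x1_5 = 170, y1_5 = 190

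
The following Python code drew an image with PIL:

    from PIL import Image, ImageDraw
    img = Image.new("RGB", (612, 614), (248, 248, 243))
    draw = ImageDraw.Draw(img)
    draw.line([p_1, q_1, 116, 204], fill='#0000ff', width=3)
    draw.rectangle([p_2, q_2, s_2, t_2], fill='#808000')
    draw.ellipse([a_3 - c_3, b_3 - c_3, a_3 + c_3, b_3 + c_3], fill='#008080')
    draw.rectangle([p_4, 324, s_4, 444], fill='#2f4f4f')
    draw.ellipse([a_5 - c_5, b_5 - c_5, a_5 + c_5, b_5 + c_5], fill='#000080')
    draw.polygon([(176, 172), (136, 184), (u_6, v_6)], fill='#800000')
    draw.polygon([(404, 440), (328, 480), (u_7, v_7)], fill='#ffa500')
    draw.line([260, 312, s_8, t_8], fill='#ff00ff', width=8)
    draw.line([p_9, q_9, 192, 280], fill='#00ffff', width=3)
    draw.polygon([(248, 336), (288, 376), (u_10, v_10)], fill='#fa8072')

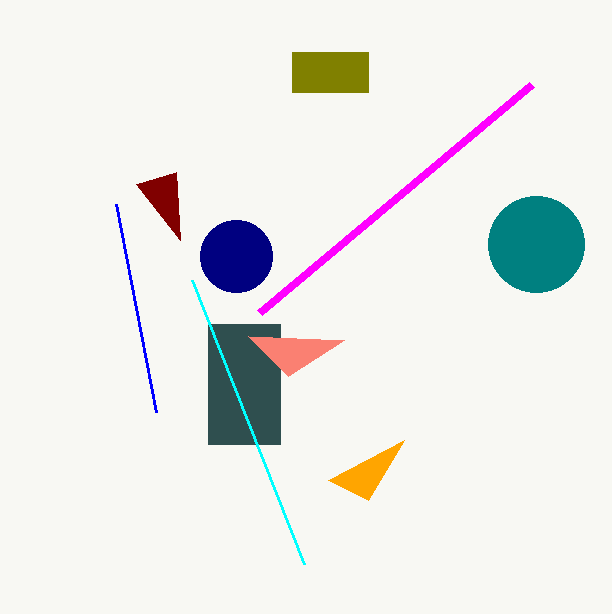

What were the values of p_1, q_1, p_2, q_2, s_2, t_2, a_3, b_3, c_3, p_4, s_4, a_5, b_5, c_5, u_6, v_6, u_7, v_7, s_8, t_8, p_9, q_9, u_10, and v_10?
p_1 = 156, q_1 = 412, p_2 = 292, q_2 = 52, s_2 = 368, t_2 = 92, a_3 = 536, b_3 = 244, c_3 = 48, p_4 = 208, s_4 = 280, a_5 = 236, b_5 = 256, c_5 = 36, u_6 = 180, v_6 = 240, u_7 = 368, v_7 = 500, s_8 = 532, t_8 = 84, p_9 = 304, q_9 = 564, u_10 = 344, v_10 = 340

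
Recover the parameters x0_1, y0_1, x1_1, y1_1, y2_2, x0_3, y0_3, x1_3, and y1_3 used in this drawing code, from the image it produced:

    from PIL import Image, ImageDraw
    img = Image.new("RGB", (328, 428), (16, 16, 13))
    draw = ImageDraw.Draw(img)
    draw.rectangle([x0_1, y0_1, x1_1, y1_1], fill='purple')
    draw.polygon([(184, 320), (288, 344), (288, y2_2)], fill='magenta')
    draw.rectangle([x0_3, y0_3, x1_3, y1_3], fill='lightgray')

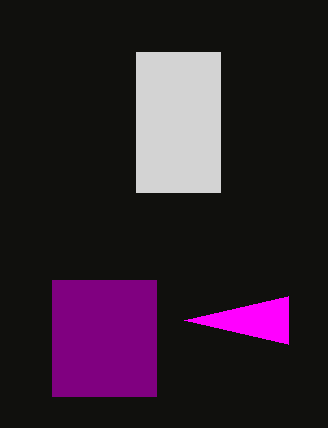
x0_1 = 52; y0_1 = 280; x1_1 = 156; y1_1 = 396; y2_2 = 296; x0_3 = 136; y0_3 = 52; x1_3 = 220; y1_3 = 192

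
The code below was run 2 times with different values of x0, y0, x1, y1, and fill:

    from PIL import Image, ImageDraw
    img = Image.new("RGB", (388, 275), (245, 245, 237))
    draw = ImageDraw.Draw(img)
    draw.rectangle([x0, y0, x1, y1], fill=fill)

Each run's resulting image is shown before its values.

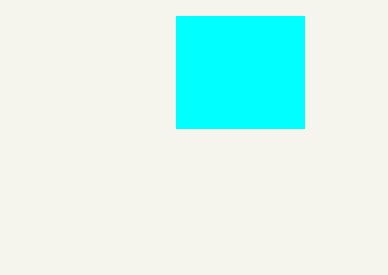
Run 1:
x0 = 176, y0 = 16, x1 = 304, y1 = 128, fill = 'cyan'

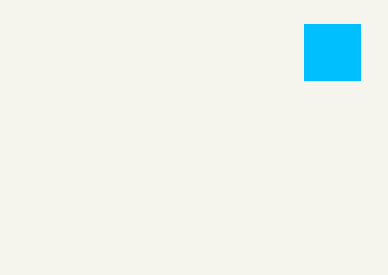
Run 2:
x0 = 304; y0 = 24; x1 = 360; y1 = 80; fill = 'deepskyblue'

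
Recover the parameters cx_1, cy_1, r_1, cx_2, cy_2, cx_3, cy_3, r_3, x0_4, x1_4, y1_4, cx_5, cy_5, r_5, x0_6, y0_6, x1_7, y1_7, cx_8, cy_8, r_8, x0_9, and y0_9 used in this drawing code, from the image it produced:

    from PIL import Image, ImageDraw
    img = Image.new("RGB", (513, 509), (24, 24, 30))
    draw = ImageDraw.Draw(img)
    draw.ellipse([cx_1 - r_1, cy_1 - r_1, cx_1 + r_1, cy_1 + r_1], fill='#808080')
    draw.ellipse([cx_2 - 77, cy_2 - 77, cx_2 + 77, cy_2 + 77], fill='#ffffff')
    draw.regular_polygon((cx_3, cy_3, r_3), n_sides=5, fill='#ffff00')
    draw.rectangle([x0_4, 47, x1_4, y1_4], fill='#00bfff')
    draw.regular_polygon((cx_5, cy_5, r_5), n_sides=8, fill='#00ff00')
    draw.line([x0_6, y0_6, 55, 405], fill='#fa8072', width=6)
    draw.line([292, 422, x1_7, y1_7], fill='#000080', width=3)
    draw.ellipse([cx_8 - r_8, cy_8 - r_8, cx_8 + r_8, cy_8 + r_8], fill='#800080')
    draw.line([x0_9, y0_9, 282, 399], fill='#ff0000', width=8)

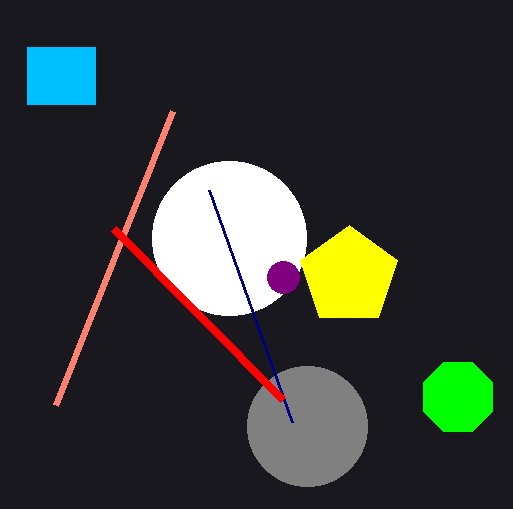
cx_1 = 307; cy_1 = 426; r_1 = 60; cx_2 = 229; cy_2 = 238; cx_3 = 349; cy_3 = 276; r_3 = 51; x0_4 = 27; x1_4 = 95; y1_4 = 104; cx_5 = 458; cy_5 = 397; r_5 = 37; x0_6 = 172; y0_6 = 111; x1_7 = 209; y1_7 = 190; cx_8 = 283; cy_8 = 277; r_8 = 16; x0_9 = 113; y0_9 = 228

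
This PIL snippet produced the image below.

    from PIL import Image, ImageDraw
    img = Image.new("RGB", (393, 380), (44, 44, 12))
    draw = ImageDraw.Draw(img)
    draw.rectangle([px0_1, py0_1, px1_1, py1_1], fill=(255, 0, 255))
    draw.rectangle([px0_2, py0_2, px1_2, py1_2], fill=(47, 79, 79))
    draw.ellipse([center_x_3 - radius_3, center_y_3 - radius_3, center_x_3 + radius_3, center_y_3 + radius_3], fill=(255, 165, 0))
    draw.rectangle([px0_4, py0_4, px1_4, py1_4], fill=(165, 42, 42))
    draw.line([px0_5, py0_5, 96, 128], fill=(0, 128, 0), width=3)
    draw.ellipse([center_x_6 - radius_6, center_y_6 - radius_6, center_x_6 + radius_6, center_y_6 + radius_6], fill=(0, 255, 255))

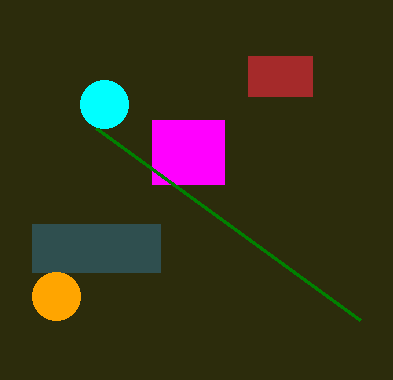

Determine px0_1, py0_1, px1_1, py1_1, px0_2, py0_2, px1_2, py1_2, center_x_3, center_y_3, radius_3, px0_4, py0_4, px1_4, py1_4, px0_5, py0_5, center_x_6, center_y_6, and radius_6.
px0_1 = 152; py0_1 = 120; px1_1 = 224; py1_1 = 184; px0_2 = 32; py0_2 = 224; px1_2 = 160; py1_2 = 272; center_x_3 = 56; center_y_3 = 296; radius_3 = 24; px0_4 = 248; py0_4 = 56; px1_4 = 312; py1_4 = 96; px0_5 = 360; py0_5 = 320; center_x_6 = 104; center_y_6 = 104; radius_6 = 24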